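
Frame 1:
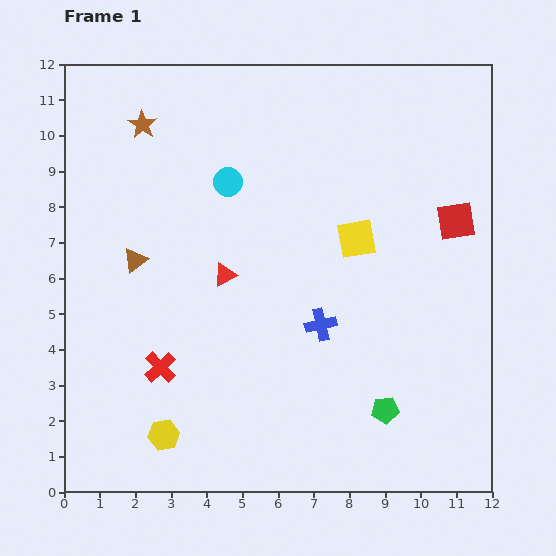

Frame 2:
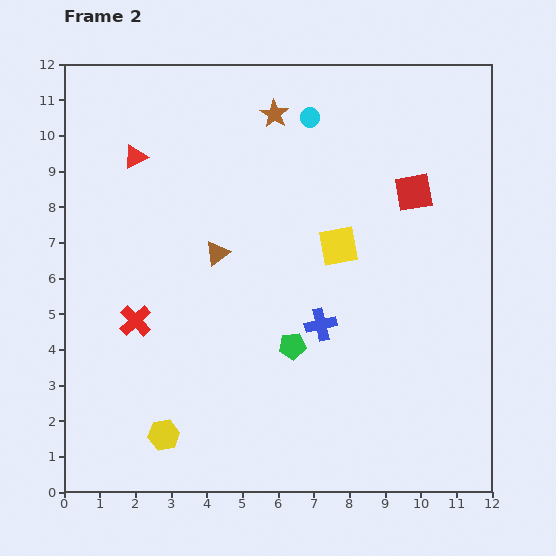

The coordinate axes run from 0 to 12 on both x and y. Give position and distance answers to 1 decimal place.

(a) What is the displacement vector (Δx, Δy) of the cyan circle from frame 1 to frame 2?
(2.3, 1.8)

The cyan circle was at (4.6, 8.7) in frame 1 and (6.9, 10.5) in frame 2.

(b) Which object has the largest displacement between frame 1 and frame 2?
the red triangle

(moved 4.1; next 3.7)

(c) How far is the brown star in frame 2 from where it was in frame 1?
3.7

The brown star moved from (2.2, 10.3) to (5.9, 10.6), a distance of √(3.7² + 0.3²) ≈ 3.7.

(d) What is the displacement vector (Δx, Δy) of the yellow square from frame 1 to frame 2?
(-0.5, -0.2)

The yellow square was at (8.2, 7.1) in frame 1 and (7.7, 6.9) in frame 2.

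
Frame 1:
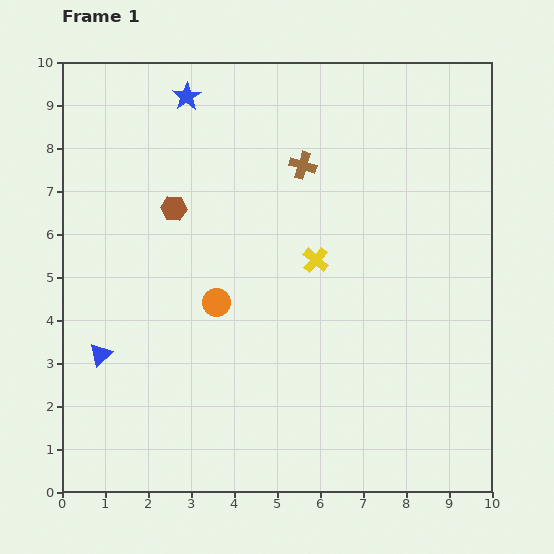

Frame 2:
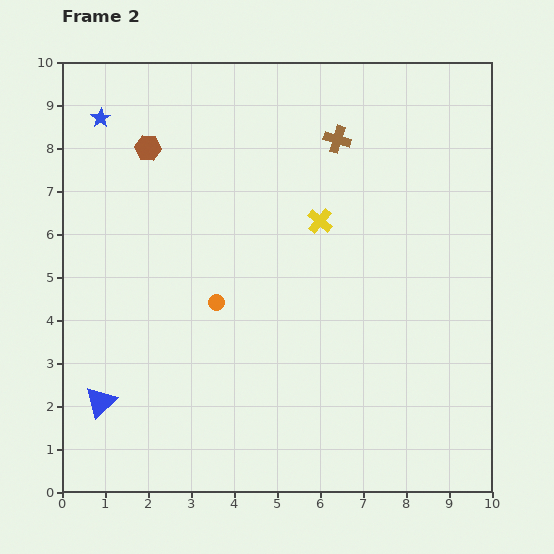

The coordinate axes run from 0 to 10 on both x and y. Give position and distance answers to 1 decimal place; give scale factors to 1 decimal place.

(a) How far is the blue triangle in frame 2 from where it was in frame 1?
1.1

The blue triangle moved from (0.9, 3.2) to (0.9, 2.1), a distance of √(0.0² + 1.1²) ≈ 1.1.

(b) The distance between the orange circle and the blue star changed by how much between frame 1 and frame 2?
+0.2

Distance in frame 1: 4.9. Distance in frame 2: 5.1.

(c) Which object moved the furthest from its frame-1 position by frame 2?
the blue star

(moved 2.1; next 1.5)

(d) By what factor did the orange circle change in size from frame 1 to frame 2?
0.6×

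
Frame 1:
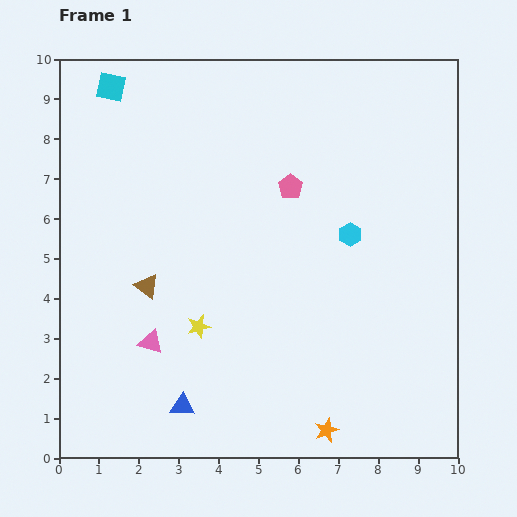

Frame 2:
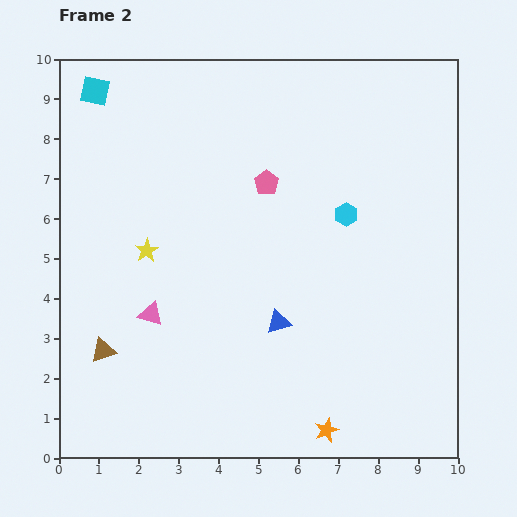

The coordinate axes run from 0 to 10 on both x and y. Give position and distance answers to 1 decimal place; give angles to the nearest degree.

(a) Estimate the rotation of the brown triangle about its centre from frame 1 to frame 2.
53° counter-clockwise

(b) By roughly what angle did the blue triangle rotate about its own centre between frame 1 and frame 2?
18° counter-clockwise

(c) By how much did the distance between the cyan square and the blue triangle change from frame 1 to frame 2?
-0.8

Distance in frame 1: 8.2. Distance in frame 2: 7.4.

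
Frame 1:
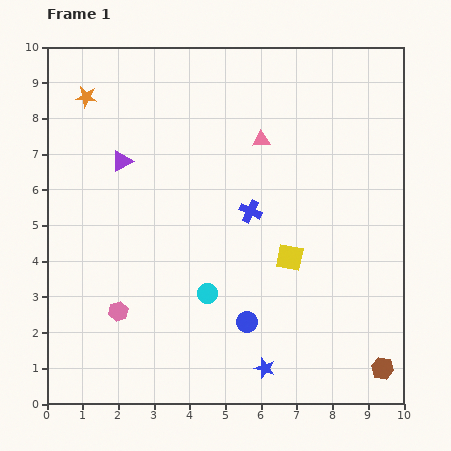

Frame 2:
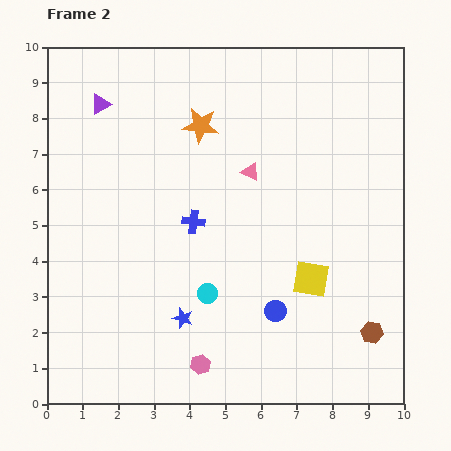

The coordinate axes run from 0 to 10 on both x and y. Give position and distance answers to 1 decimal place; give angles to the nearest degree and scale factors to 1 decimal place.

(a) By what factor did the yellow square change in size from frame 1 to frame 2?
1.3×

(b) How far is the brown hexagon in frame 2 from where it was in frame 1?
1.0

The brown hexagon moved from (9.4, 1.0) to (9.1, 2.0), a distance of √(0.3² + 1.0²) ≈ 1.0.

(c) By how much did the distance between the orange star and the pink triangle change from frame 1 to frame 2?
-3.1

Distance in frame 1: 5.0. Distance in frame 2: 1.9.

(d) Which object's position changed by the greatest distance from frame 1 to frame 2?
the orange star

(moved 3.3; next 2.7)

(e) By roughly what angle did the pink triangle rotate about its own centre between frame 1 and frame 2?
30° clockwise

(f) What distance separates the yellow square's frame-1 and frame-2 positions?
0.8

The yellow square moved from (6.8, 4.1) to (7.4, 3.5), a distance of √(0.6² + 0.6²) ≈ 0.8.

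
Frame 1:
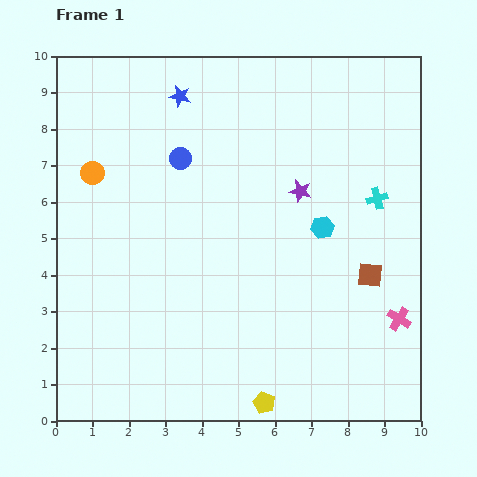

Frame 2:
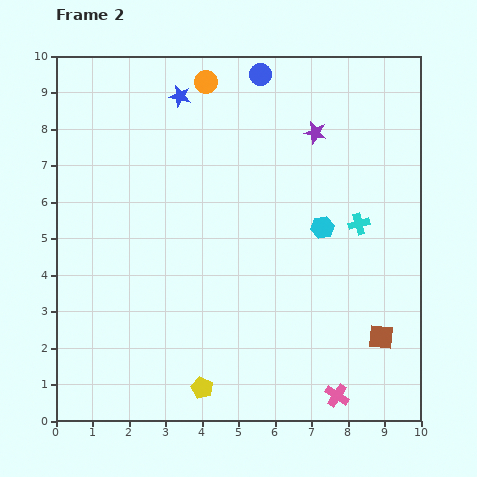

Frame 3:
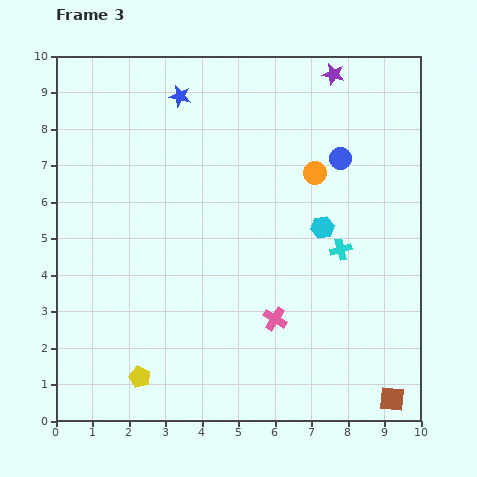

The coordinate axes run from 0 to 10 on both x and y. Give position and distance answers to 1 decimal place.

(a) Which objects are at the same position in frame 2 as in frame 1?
the cyan hexagon, the blue star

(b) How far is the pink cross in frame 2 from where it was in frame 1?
2.7

The pink cross moved from (9.4, 2.8) to (7.7, 0.7), a distance of √(1.7² + 2.1²) ≈ 2.7.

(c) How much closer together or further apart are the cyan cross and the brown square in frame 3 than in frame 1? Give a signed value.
+2.2

Distance in frame 1: 2.1. Distance in frame 3: 4.3.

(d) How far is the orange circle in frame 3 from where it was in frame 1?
6.1

The orange circle moved from (1.0, 6.8) to (7.1, 6.8), a distance of √(6.1² + 0.0²) ≈ 6.1.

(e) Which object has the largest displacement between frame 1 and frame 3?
the orange circle

(moved 6.1; next 4.4)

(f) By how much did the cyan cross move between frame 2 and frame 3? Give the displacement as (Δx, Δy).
(-0.5, -0.7)

The cyan cross was at (8.3, 5.4) in frame 2 and (7.8, 4.7) in frame 3.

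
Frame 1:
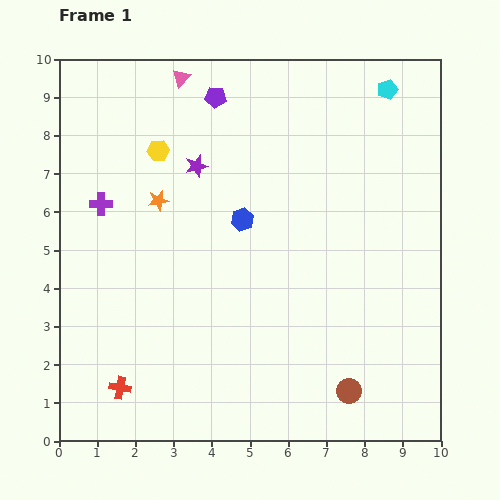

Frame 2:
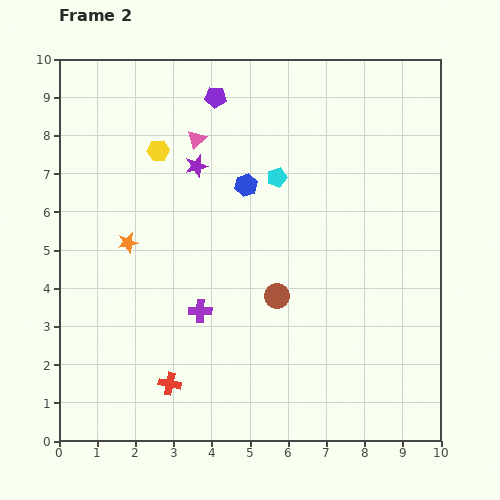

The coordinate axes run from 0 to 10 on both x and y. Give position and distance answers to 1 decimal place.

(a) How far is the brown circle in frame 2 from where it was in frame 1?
3.1

The brown circle moved from (7.6, 1.3) to (5.7, 3.8), a distance of √(1.9² + 2.5²) ≈ 3.1.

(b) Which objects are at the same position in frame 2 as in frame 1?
the yellow hexagon, the purple star, the purple pentagon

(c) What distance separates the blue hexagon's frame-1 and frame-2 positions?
0.9

The blue hexagon moved from (4.8, 5.8) to (4.9, 6.7), a distance of √(0.1² + 0.9²) ≈ 0.9.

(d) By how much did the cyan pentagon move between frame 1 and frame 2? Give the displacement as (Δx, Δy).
(-2.9, -2.3)

The cyan pentagon was at (8.6, 9.2) in frame 1 and (5.7, 6.9) in frame 2.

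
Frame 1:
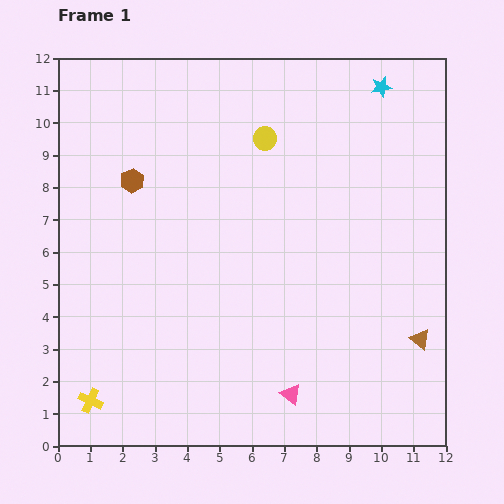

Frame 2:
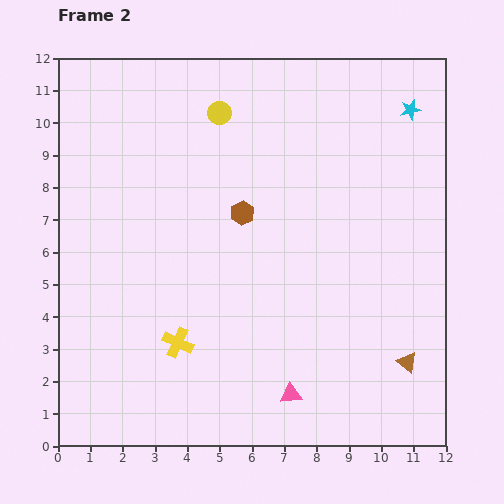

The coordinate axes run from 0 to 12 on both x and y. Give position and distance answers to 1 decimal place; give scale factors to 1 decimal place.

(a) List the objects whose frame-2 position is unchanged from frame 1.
the pink triangle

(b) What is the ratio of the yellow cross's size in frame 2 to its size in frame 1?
1.3×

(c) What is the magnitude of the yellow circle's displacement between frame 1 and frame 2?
1.6

The yellow circle moved from (6.4, 9.5) to (5.0, 10.3), a distance of √(1.4² + 0.8²) ≈ 1.6.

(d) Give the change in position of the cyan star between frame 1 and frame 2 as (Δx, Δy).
(0.9, -0.7)

The cyan star was at (10.0, 11.1) in frame 1 and (10.9, 10.4) in frame 2.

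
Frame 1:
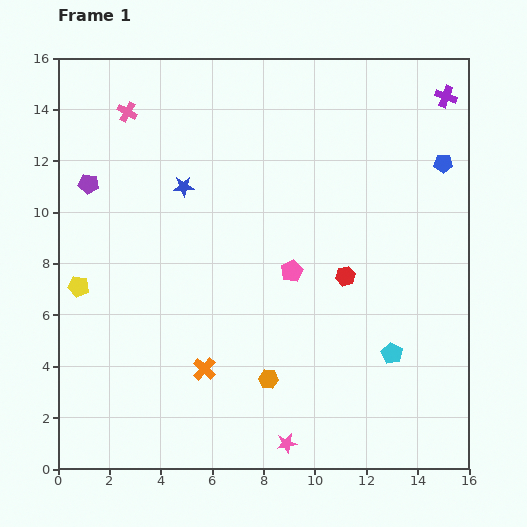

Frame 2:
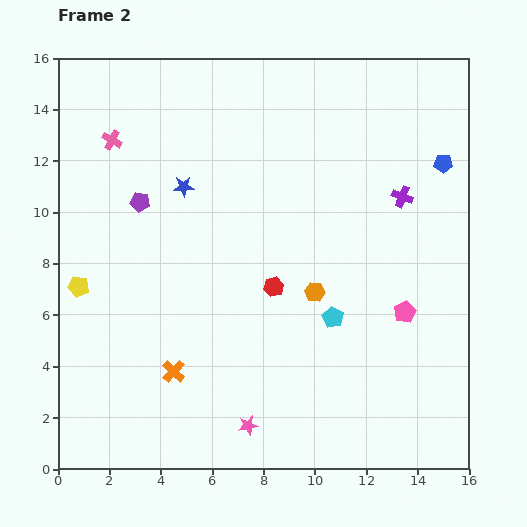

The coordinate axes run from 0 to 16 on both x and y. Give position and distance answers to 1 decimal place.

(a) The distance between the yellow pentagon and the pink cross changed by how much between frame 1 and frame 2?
-1.3

Distance in frame 1: 7.1. Distance in frame 2: 5.8.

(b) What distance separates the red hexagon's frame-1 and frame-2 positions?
2.8

The red hexagon moved from (11.2, 7.5) to (8.4, 7.1), a distance of √(2.8² + 0.4²) ≈ 2.8.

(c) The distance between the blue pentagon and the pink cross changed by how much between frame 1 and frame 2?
+0.4

Distance in frame 1: 12.5. Distance in frame 2: 12.9.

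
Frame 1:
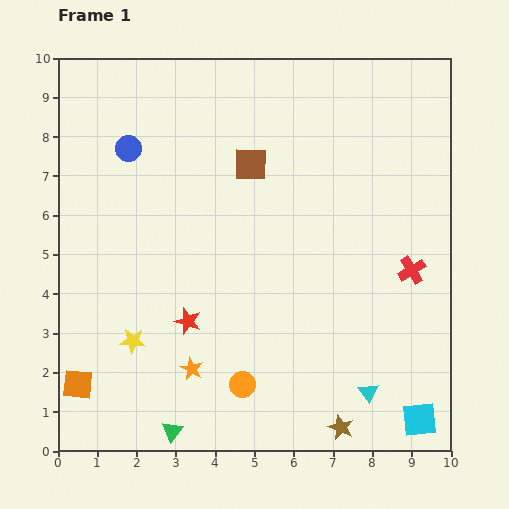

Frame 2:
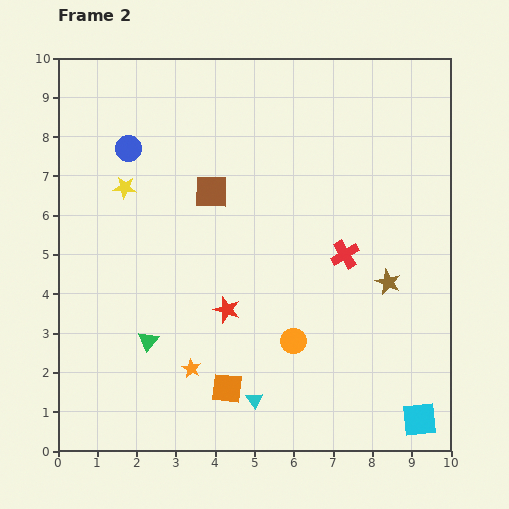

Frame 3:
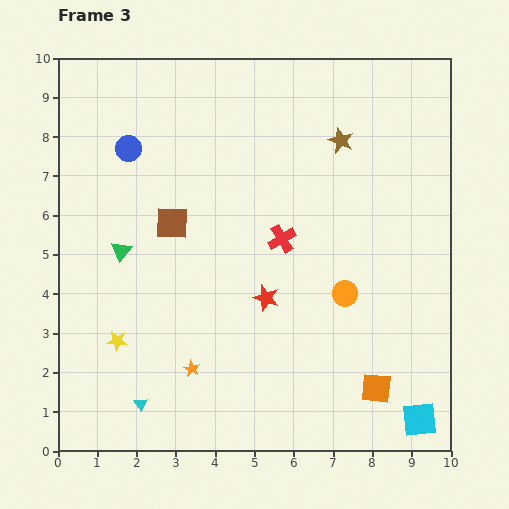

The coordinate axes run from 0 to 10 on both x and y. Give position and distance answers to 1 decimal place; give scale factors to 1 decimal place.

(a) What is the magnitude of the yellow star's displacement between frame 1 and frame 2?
3.9

The yellow star moved from (1.9, 2.8) to (1.7, 6.7), a distance of √(0.2² + 3.9²) ≈ 3.9.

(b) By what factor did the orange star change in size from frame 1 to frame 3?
0.7×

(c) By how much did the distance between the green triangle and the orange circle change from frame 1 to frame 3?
+3.6

Distance in frame 1: 2.2. Distance in frame 3: 5.8.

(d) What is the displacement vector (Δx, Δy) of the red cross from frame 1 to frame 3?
(-3.3, 0.8)

The red cross was at (9.0, 4.6) in frame 1 and (5.7, 5.4) in frame 3.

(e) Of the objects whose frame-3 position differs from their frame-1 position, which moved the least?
the yellow star

(moved 0.4)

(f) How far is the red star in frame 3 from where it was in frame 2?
1.0

The red star moved from (4.3, 3.6) to (5.3, 3.9), a distance of √(1.0² + 0.3²) ≈ 1.0.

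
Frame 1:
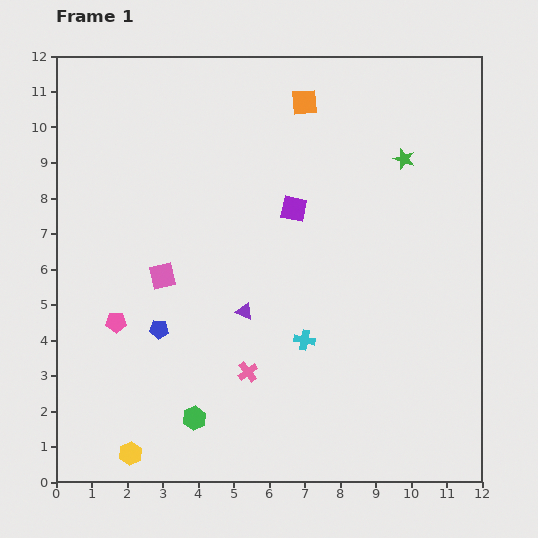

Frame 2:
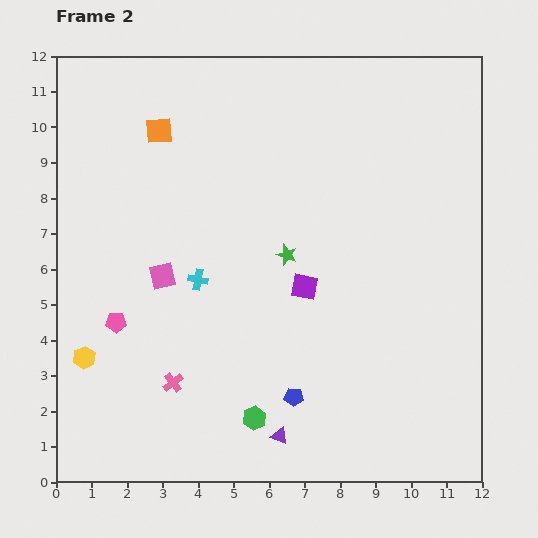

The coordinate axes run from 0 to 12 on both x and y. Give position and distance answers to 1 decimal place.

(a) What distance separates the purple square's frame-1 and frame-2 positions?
2.2

The purple square moved from (6.7, 7.7) to (7.0, 5.5), a distance of √(0.3² + 2.2²) ≈ 2.2.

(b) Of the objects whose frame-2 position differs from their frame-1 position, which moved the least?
the green hexagon

(moved 1.7)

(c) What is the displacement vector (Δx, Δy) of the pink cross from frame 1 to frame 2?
(-2.1, -0.3)

The pink cross was at (5.4, 3.1) in frame 1 and (3.3, 2.8) in frame 2.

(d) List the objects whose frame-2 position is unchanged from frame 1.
the pink square, the pink pentagon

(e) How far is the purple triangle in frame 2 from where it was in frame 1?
3.6

The purple triangle moved from (5.3, 4.8) to (6.3, 1.3), a distance of √(1.0² + 3.5²) ≈ 3.6.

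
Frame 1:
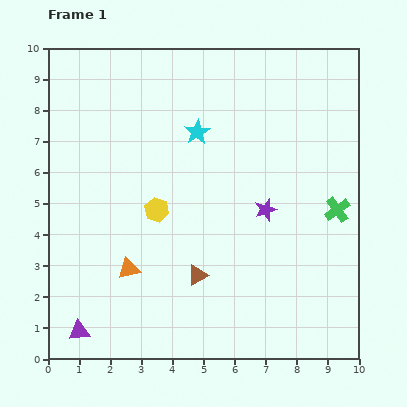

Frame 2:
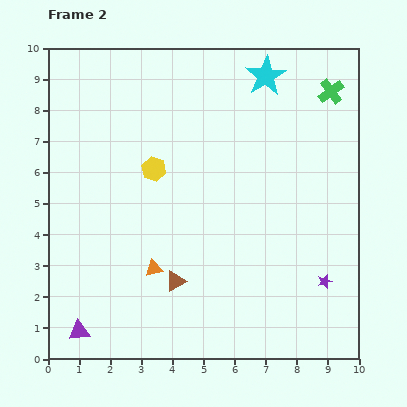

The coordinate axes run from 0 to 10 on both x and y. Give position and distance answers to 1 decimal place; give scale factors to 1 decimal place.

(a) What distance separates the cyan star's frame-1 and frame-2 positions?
2.8

The cyan star moved from (4.8, 7.3) to (7.0, 9.1), a distance of √(2.2² + 1.8²) ≈ 2.8.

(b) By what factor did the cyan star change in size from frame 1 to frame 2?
1.6×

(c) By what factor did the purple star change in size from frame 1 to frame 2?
0.6×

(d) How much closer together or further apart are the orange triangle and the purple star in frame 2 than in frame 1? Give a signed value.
+0.7

Distance in frame 1: 4.8. Distance in frame 2: 5.5.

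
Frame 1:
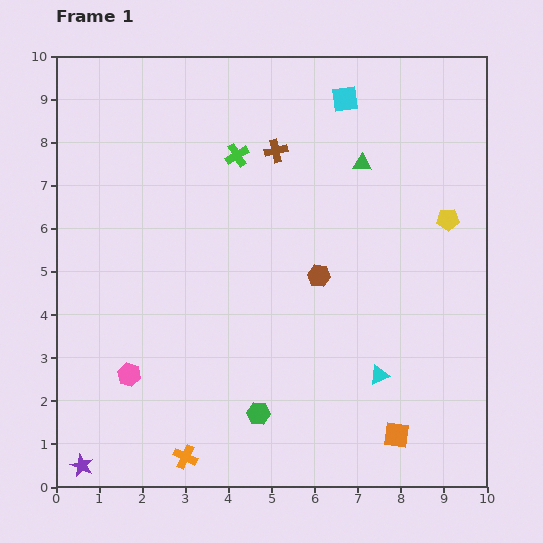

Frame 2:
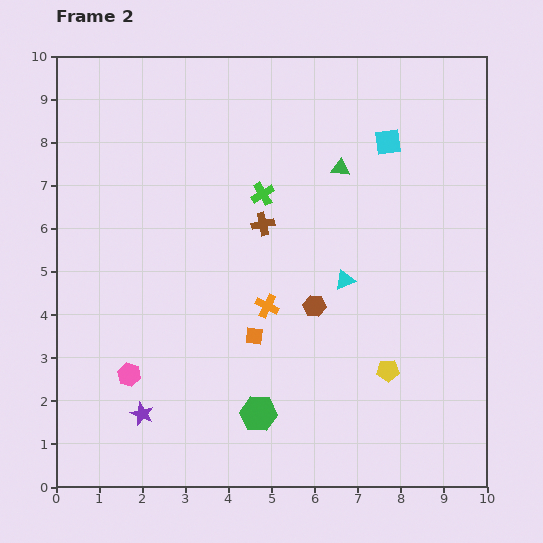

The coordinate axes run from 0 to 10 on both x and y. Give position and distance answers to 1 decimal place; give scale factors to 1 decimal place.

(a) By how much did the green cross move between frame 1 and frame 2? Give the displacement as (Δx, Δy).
(0.6, -0.9)

The green cross was at (4.2, 7.7) in frame 1 and (4.8, 6.8) in frame 2.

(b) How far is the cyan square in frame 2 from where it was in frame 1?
1.4

The cyan square moved from (6.7, 9.0) to (7.7, 8.0), a distance of √(1.0² + 1.0²) ≈ 1.4.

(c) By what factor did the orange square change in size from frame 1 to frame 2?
0.7×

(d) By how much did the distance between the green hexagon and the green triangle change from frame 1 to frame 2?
-0.3

Distance in frame 1: 6.3. Distance in frame 2: 6.0.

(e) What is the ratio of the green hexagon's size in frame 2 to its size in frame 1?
1.5×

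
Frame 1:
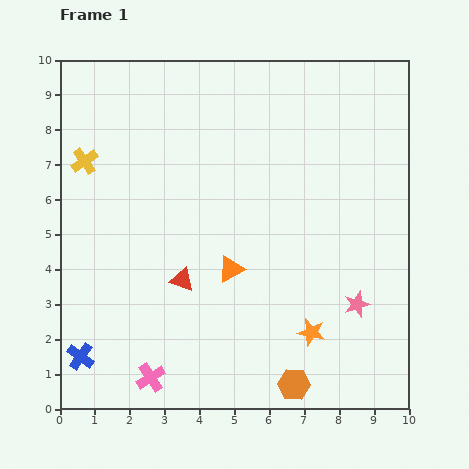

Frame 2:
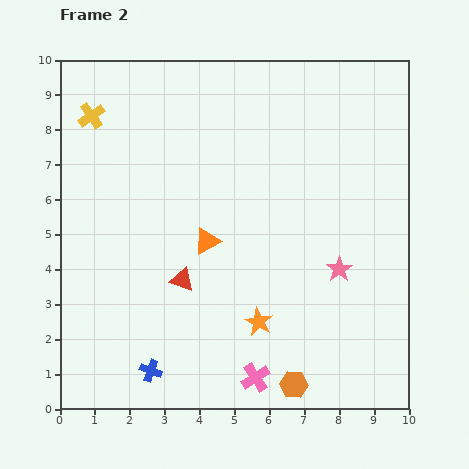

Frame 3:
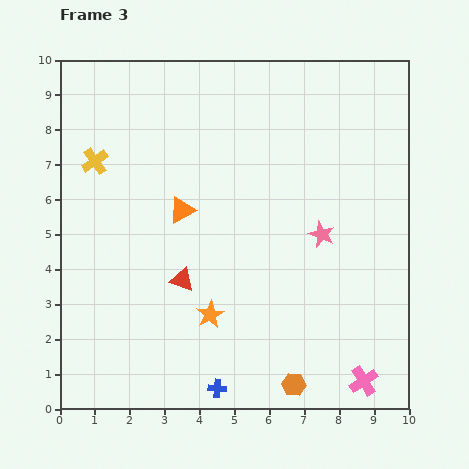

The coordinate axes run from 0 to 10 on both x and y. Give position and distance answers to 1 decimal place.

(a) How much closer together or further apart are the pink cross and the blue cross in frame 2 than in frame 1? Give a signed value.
+0.9

Distance in frame 1: 2.1. Distance in frame 2: 3.0.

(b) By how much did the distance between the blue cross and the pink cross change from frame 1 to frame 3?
+2.1

Distance in frame 1: 2.1. Distance in frame 3: 4.2.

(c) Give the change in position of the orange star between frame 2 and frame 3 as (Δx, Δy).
(-1.4, 0.2)

The orange star was at (5.7, 2.5) in frame 2 and (4.3, 2.7) in frame 3.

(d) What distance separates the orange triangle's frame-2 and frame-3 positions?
1.1

The orange triangle moved from (4.2, 4.8) to (3.5, 5.7), a distance of √(0.7² + 0.9²) ≈ 1.1.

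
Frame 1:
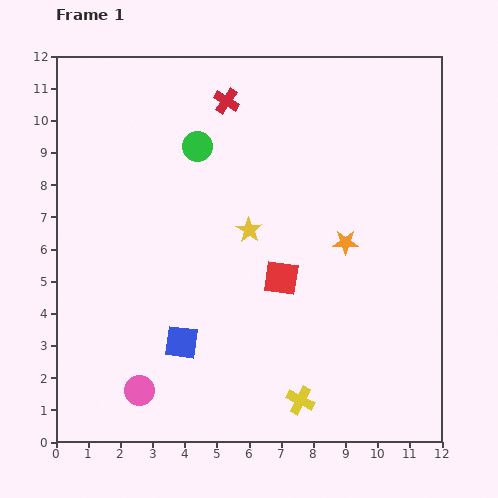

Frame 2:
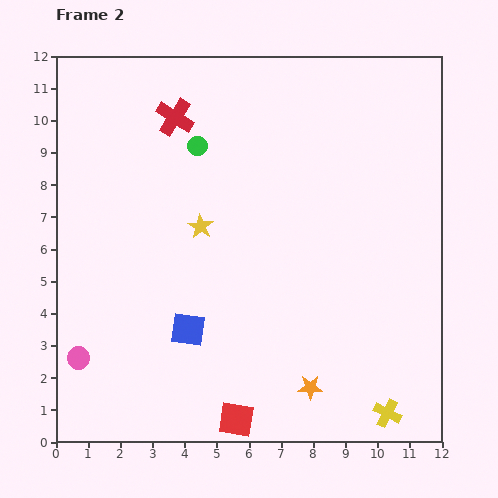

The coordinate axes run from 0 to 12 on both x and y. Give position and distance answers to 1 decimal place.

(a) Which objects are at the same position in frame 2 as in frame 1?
the green circle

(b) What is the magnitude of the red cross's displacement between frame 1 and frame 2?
1.7

The red cross moved from (5.3, 10.6) to (3.7, 10.1), a distance of √(1.6² + 0.5²) ≈ 1.7.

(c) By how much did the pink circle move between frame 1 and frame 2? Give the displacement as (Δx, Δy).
(-1.9, 1.0)

The pink circle was at (2.6, 1.6) in frame 1 and (0.7, 2.6) in frame 2.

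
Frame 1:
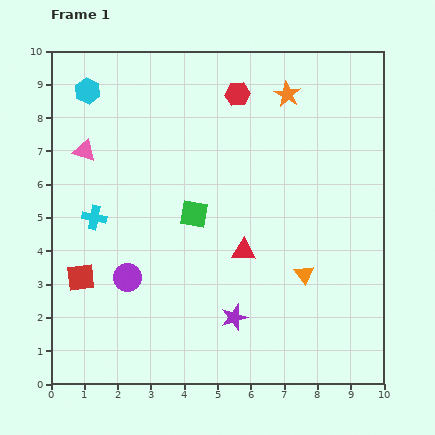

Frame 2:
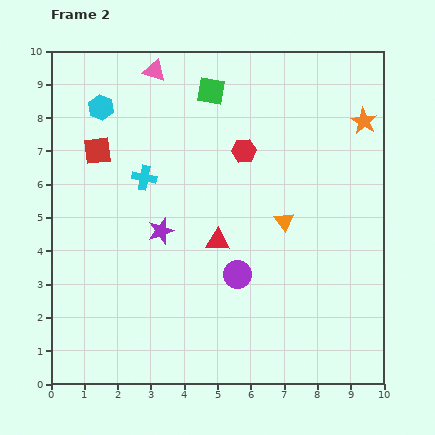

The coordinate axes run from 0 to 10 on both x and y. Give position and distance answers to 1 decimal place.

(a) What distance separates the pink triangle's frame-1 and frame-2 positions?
3.2

The pink triangle moved from (1.0, 7.0) to (3.1, 9.4), a distance of √(2.1² + 2.4²) ≈ 3.2.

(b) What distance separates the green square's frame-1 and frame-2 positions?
3.7

The green square moved from (4.3, 5.1) to (4.8, 8.8), a distance of √(0.5² + 3.7²) ≈ 3.7.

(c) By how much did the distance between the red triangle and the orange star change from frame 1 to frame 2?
+0.8

Distance in frame 1: 4.9. Distance in frame 2: 5.7.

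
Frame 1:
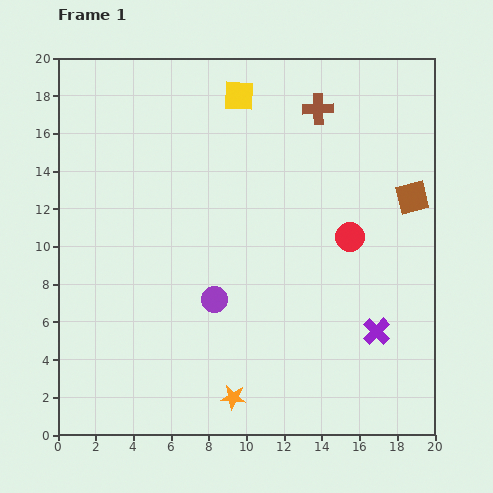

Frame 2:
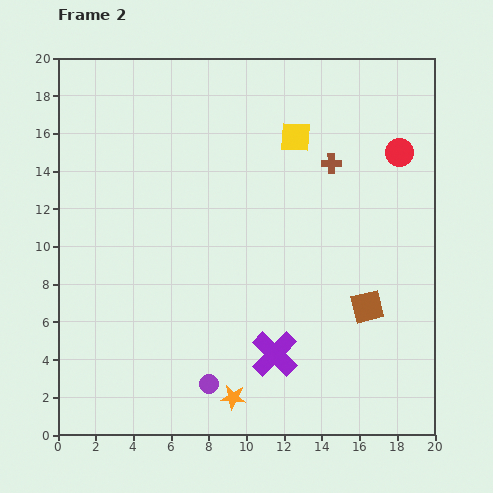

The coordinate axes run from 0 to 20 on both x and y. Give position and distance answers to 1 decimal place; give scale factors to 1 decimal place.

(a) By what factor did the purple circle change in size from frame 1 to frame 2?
0.7×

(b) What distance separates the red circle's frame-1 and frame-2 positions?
5.2

The red circle moved from (15.5, 10.5) to (18.1, 15.0), a distance of √(2.6² + 4.5²) ≈ 5.2.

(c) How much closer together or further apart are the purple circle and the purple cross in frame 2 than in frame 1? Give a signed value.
-5.0

Distance in frame 1: 8.8. Distance in frame 2: 3.8.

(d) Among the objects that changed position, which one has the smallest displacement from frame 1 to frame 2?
the brown cross

(moved 3.0)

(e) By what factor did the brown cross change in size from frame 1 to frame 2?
0.7×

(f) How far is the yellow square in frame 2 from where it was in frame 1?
3.7

The yellow square moved from (9.6, 18.0) to (12.6, 15.8), a distance of √(3.0² + 2.2²) ≈ 3.7.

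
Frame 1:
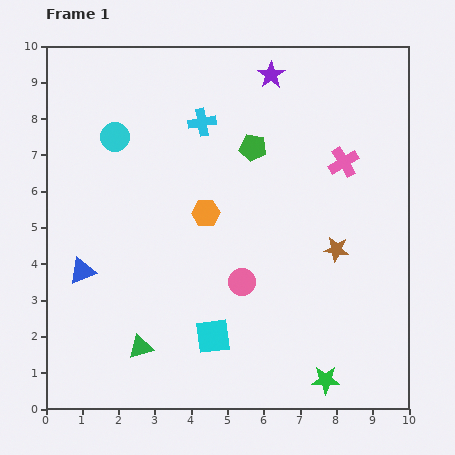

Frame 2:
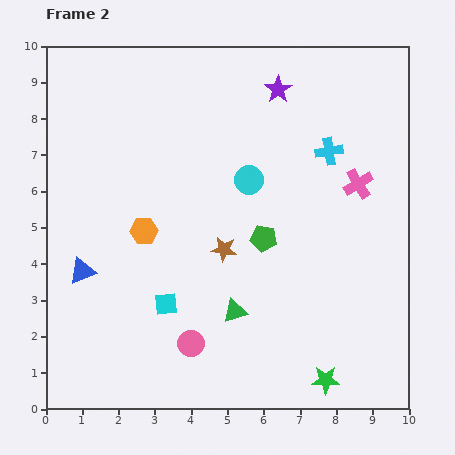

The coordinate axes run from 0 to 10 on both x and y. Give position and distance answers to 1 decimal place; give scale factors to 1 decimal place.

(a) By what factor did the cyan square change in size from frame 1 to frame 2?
0.6×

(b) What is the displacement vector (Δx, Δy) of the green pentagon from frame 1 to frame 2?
(0.3, -2.5)

The green pentagon was at (5.7, 7.2) in frame 1 and (6.0, 4.7) in frame 2.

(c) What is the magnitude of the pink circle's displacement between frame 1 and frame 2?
2.2

The pink circle moved from (5.4, 3.5) to (4.0, 1.8), a distance of √(1.4² + 1.7²) ≈ 2.2.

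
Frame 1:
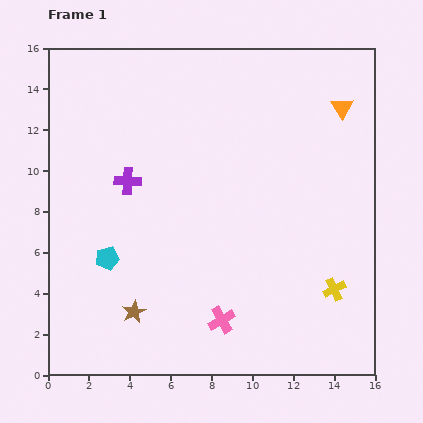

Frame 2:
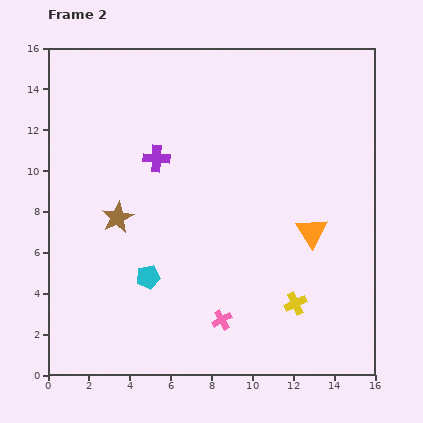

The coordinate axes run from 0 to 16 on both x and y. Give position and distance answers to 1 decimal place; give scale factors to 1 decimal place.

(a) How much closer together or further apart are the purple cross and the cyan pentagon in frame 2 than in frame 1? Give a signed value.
+1.9

Distance in frame 1: 3.9. Distance in frame 2: 5.8.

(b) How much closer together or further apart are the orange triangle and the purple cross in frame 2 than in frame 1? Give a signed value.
-2.7

Distance in frame 1: 11.1. Distance in frame 2: 8.4.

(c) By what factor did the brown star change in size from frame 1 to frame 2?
1.3×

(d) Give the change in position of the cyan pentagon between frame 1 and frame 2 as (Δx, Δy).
(2.0, -0.9)

The cyan pentagon was at (2.9, 5.7) in frame 1 and (4.9, 4.8) in frame 2.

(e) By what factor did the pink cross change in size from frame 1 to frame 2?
0.7×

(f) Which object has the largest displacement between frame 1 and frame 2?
the orange triangle

(moved 6.3; next 4.7)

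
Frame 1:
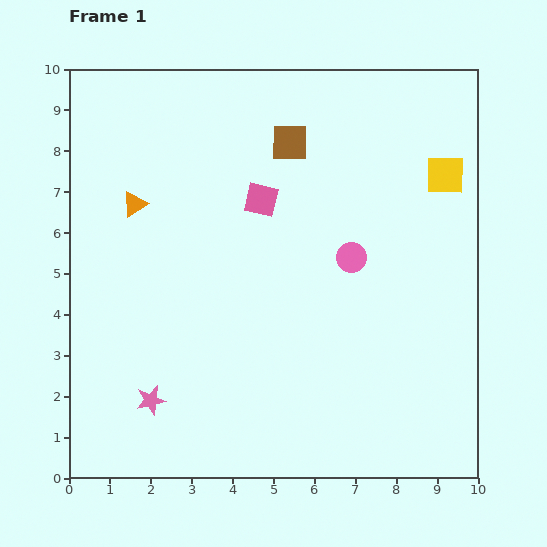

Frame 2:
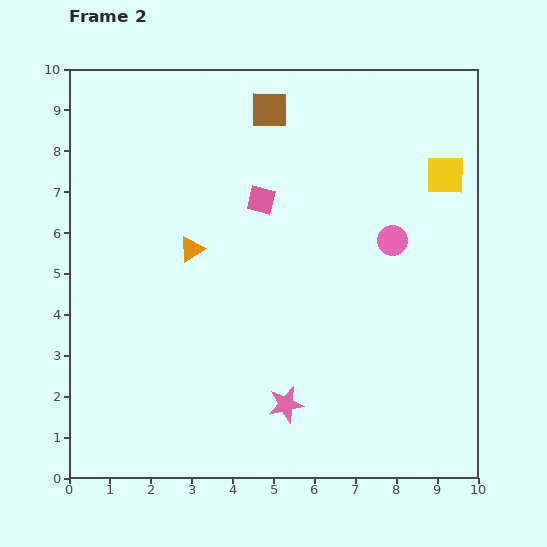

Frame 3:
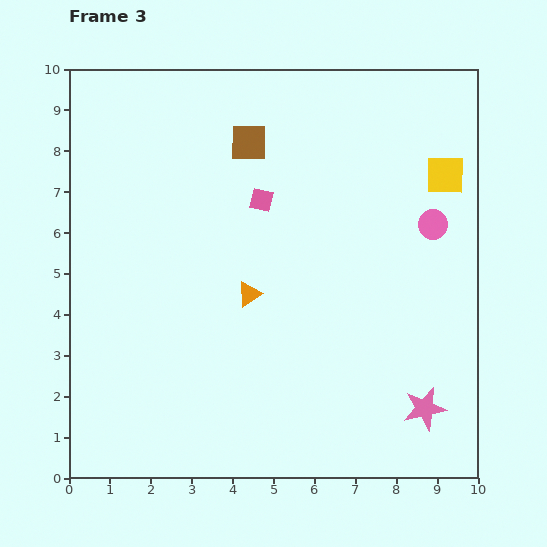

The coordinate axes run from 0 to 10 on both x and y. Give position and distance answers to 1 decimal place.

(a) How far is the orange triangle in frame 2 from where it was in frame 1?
1.8

The orange triangle moved from (1.6, 6.7) to (3.0, 5.6), a distance of √(1.4² + 1.1²) ≈ 1.8.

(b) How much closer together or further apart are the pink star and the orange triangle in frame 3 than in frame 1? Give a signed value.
+0.3

Distance in frame 1: 4.8. Distance in frame 3: 5.1.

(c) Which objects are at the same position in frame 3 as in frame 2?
the yellow square, the pink square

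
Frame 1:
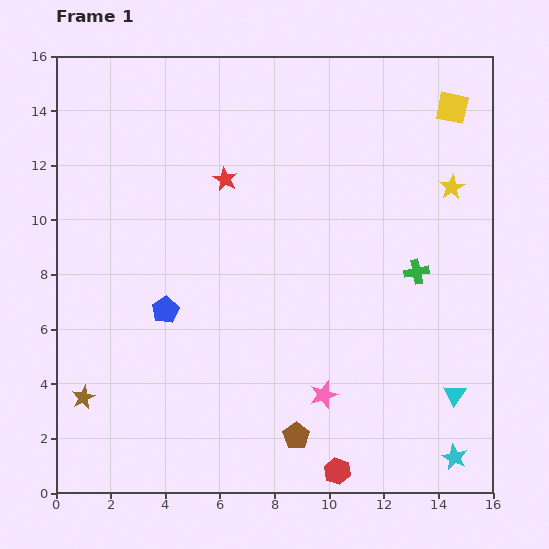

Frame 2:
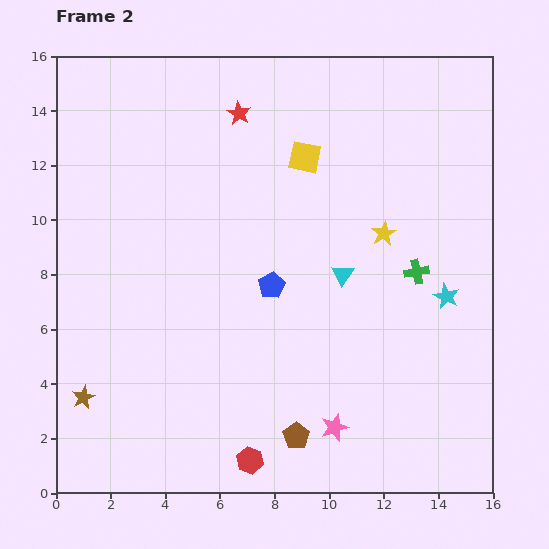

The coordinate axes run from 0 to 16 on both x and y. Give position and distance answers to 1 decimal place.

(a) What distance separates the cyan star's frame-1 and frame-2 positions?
5.9

The cyan star moved from (14.6, 1.3) to (14.3, 7.2), a distance of √(0.3² + 5.9²) ≈ 5.9.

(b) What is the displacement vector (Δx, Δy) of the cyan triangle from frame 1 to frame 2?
(-4.1, 4.4)

The cyan triangle was at (14.6, 3.6) in frame 1 and (10.5, 8.0) in frame 2.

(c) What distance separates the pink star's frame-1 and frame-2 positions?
1.3

The pink star moved from (9.8, 3.6) to (10.2, 2.4), a distance of √(0.4² + 1.2²) ≈ 1.3.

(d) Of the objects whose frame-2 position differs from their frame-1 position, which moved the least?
the pink star

(moved 1.3)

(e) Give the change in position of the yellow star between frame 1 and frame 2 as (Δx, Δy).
(-2.5, -1.7)

The yellow star was at (14.5, 11.2) in frame 1 and (12.0, 9.5) in frame 2.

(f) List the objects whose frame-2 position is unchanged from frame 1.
the brown pentagon, the brown star, the green cross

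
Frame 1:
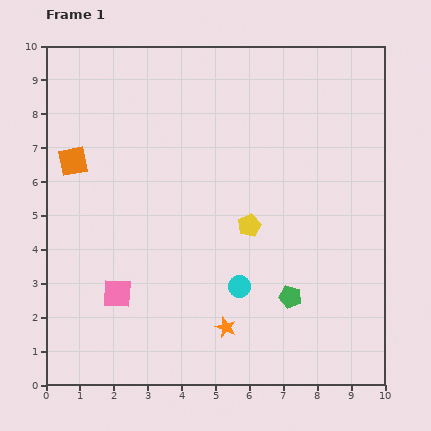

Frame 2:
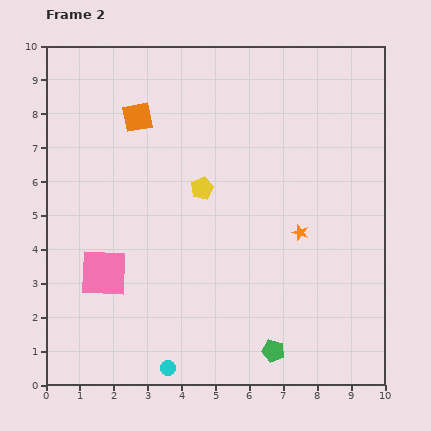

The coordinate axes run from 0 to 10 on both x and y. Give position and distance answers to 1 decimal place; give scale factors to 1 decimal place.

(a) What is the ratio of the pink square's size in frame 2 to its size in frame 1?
1.6×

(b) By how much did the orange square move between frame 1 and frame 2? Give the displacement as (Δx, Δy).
(1.9, 1.3)

The orange square was at (0.8, 6.6) in frame 1 and (2.7, 7.9) in frame 2.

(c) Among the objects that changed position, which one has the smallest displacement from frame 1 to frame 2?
the pink square

(moved 0.7)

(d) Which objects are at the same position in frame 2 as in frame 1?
none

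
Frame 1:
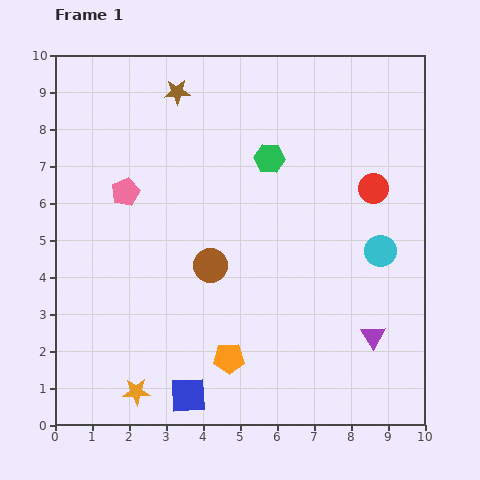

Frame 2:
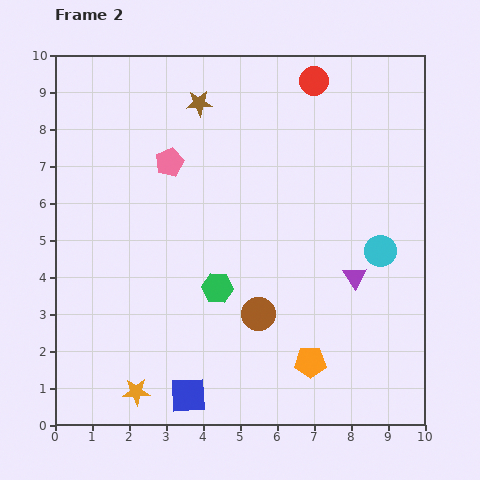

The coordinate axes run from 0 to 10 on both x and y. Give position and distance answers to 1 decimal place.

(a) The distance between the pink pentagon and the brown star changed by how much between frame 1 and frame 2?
-1.2

Distance in frame 1: 3.0. Distance in frame 2: 1.8.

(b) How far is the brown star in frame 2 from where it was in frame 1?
0.7

The brown star moved from (3.3, 9.0) to (3.9, 8.7), a distance of √(0.6² + 0.3²) ≈ 0.7.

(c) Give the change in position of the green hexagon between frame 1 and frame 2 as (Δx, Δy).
(-1.4, -3.5)

The green hexagon was at (5.8, 7.2) in frame 1 and (4.4, 3.7) in frame 2.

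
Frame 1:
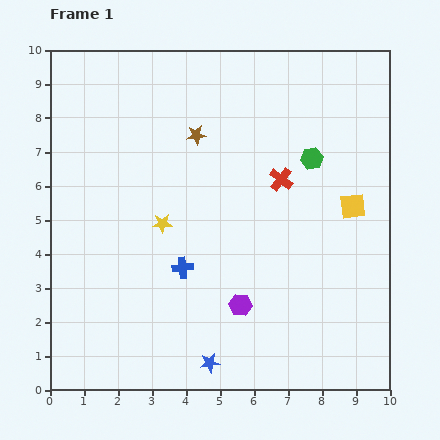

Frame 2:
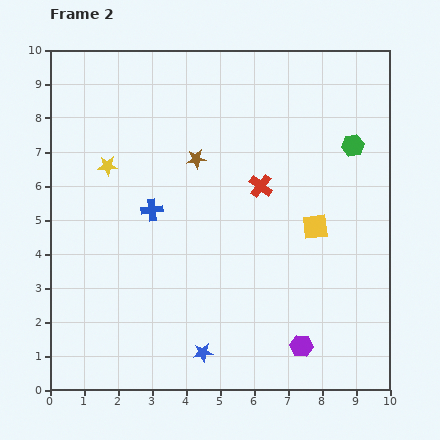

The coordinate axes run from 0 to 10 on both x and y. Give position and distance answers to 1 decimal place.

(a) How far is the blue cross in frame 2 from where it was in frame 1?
1.9

The blue cross moved from (3.9, 3.6) to (3.0, 5.3), a distance of √(0.9² + 1.7²) ≈ 1.9.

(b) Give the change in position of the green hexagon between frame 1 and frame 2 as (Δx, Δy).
(1.2, 0.4)

The green hexagon was at (7.7, 6.8) in frame 1 and (8.9, 7.2) in frame 2.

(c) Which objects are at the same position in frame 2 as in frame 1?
none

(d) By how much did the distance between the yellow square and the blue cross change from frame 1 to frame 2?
-0.5

Distance in frame 1: 5.3. Distance in frame 2: 4.8.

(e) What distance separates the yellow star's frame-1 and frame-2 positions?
2.3

The yellow star moved from (3.3, 4.9) to (1.7, 6.6), a distance of √(1.6² + 1.7²) ≈ 2.3.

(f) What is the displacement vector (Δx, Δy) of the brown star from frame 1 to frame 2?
(0.0, -0.7)

The brown star was at (4.3, 7.5) in frame 1 and (4.3, 6.8) in frame 2.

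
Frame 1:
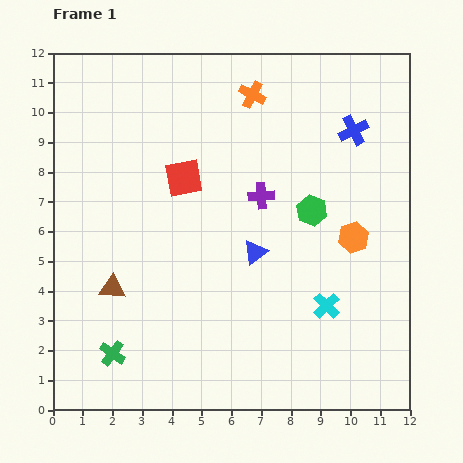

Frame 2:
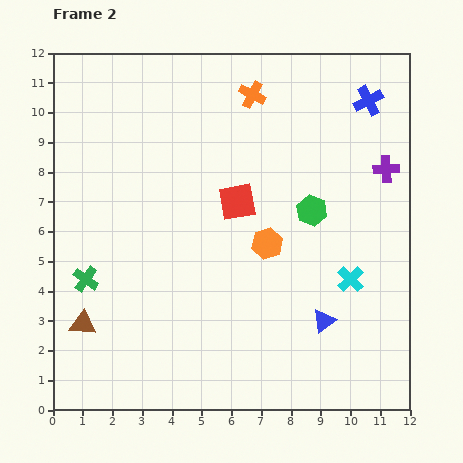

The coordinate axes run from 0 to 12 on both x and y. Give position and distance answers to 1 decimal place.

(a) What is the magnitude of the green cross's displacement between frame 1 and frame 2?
2.7

The green cross moved from (2.0, 1.9) to (1.1, 4.4), a distance of √(0.9² + 2.5²) ≈ 2.7.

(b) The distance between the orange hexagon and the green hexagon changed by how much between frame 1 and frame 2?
+0.2

Distance in frame 1: 1.7. Distance in frame 2: 1.9.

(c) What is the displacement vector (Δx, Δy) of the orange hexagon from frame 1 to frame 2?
(-2.9, -0.2)

The orange hexagon was at (10.1, 5.8) in frame 1 and (7.2, 5.6) in frame 2.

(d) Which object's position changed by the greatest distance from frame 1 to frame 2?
the purple cross

(moved 4.3; next 3.3)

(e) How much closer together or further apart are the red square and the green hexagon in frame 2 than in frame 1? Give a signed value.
-1.9

Distance in frame 1: 4.4. Distance in frame 2: 2.5.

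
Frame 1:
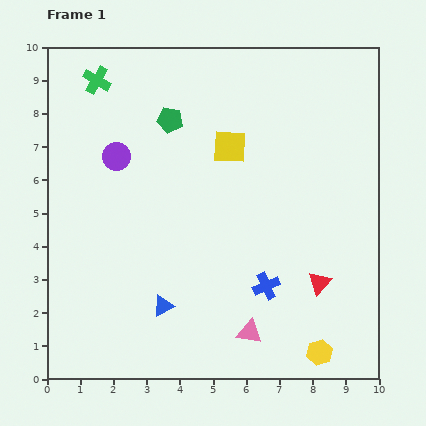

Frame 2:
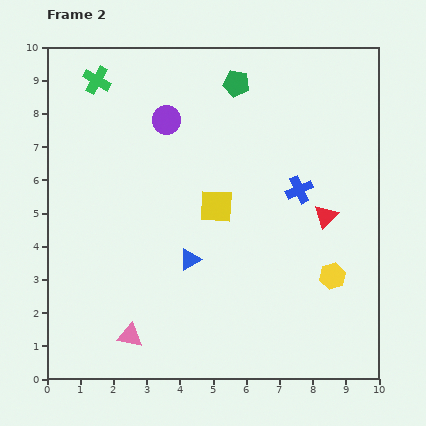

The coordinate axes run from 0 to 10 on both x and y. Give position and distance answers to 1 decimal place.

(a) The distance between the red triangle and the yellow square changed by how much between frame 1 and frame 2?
-1.6

Distance in frame 1: 4.9. Distance in frame 2: 3.3.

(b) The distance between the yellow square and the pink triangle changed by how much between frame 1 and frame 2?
-0.9

Distance in frame 1: 5.6. Distance in frame 2: 4.7.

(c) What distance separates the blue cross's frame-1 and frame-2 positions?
3.1

The blue cross moved from (6.6, 2.8) to (7.6, 5.7), a distance of √(1.0² + 2.9²) ≈ 3.1.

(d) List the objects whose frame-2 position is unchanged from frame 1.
the green cross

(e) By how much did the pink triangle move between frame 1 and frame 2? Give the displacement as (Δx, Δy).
(-3.6, -0.1)

The pink triangle was at (6.1, 1.4) in frame 1 and (2.5, 1.3) in frame 2.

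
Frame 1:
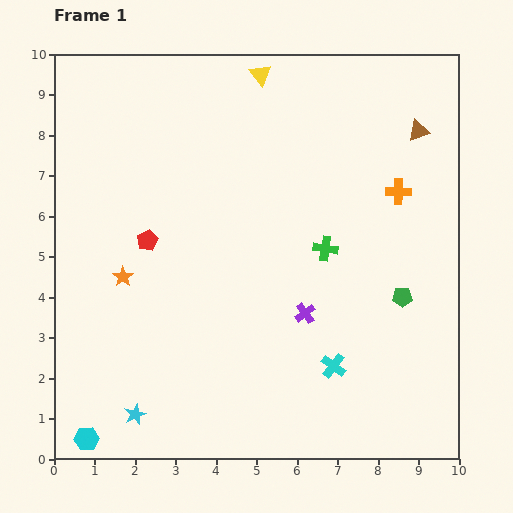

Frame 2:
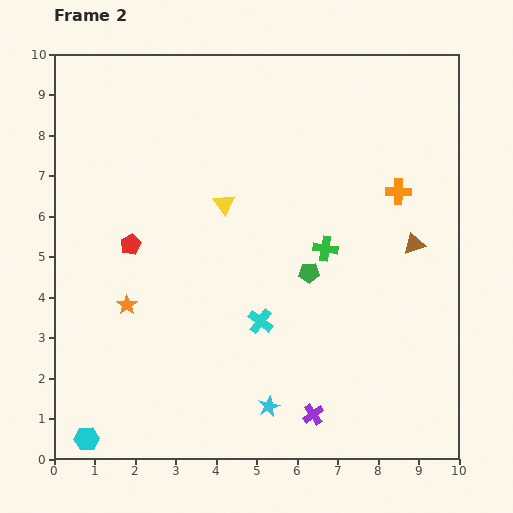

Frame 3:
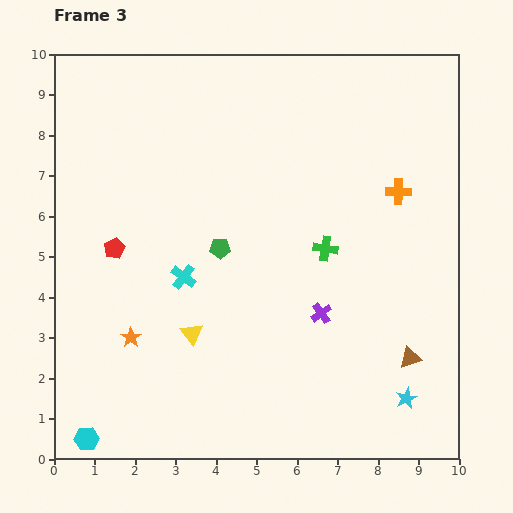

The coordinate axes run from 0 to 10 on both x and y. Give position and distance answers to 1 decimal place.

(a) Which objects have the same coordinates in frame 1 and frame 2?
the orange cross, the cyan hexagon, the green cross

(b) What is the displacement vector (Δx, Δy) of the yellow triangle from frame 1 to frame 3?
(-1.7, -6.4)

The yellow triangle was at (5.1, 9.5) in frame 1 and (3.4, 3.1) in frame 3.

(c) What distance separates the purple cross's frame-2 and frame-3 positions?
2.5

The purple cross moved from (6.4, 1.1) to (6.6, 3.6), a distance of √(0.2² + 2.5²) ≈ 2.5.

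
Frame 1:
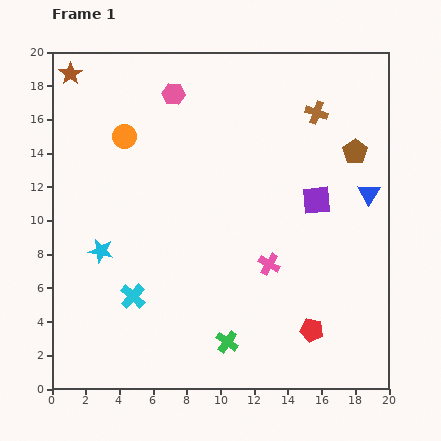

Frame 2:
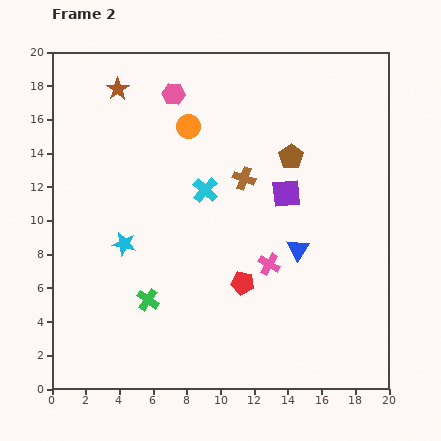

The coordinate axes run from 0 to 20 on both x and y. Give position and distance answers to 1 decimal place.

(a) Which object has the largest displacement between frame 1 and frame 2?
the cyan cross

(moved 7.6; next 5.8)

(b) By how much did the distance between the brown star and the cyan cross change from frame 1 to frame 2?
-5.8

Distance in frame 1: 13.7. Distance in frame 2: 7.9.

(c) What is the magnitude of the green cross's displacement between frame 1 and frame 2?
5.3

The green cross moved from (10.4, 2.8) to (5.7, 5.3), a distance of √(4.7² + 2.5²) ≈ 5.3.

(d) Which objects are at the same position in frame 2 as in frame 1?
the pink cross, the pink hexagon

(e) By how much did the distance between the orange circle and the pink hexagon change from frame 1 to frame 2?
-1.7

Distance in frame 1: 3.8. Distance in frame 2: 2.1.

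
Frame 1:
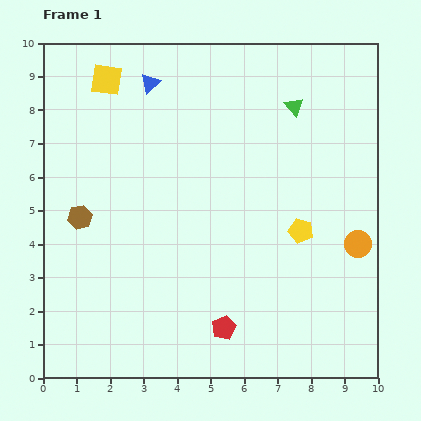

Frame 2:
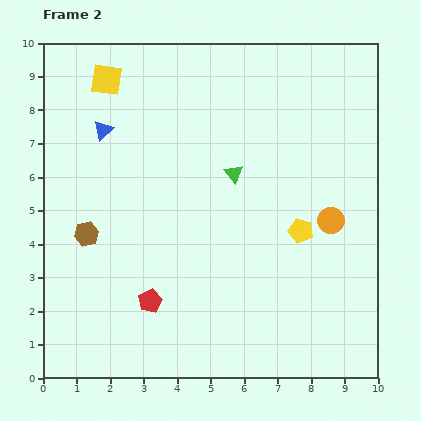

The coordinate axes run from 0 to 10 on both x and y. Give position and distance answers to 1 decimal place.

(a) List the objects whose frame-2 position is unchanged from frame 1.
the yellow square, the yellow pentagon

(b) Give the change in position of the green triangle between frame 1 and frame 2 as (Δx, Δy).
(-1.8, -2.0)

The green triangle was at (7.5, 8.1) in frame 1 and (5.7, 6.1) in frame 2.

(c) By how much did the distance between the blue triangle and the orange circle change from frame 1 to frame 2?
-0.5

Distance in frame 1: 7.8. Distance in frame 2: 7.3.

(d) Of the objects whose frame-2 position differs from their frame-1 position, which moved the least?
the brown hexagon

(moved 0.5)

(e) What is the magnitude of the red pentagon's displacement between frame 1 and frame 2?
2.3

The red pentagon moved from (5.4, 1.5) to (3.2, 2.3), a distance of √(2.2² + 0.8²) ≈ 2.3.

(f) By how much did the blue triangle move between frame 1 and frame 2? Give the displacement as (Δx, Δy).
(-1.4, -1.4)

The blue triangle was at (3.2, 8.8) in frame 1 and (1.8, 7.4) in frame 2.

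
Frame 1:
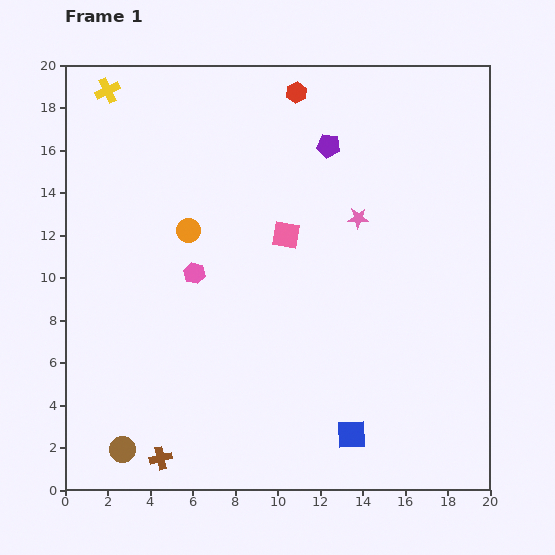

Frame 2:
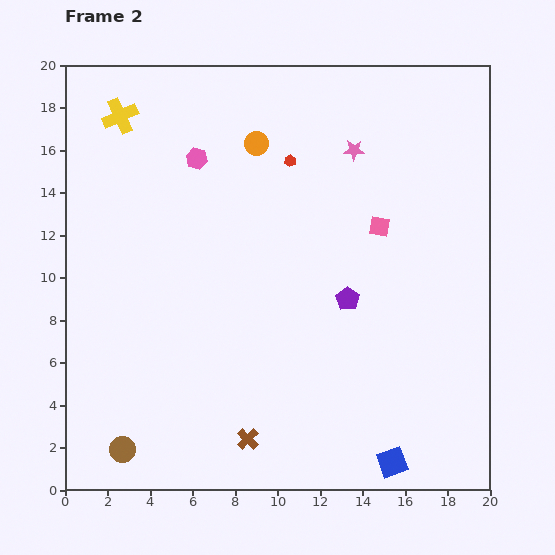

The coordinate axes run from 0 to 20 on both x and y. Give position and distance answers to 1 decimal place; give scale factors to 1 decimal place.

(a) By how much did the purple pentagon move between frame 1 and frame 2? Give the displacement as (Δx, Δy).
(0.9, -7.2)

The purple pentagon was at (12.4, 16.2) in frame 1 and (13.3, 9.0) in frame 2.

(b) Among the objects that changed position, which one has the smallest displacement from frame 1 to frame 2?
the yellow cross

(moved 1.3)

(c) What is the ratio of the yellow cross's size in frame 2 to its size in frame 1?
1.5×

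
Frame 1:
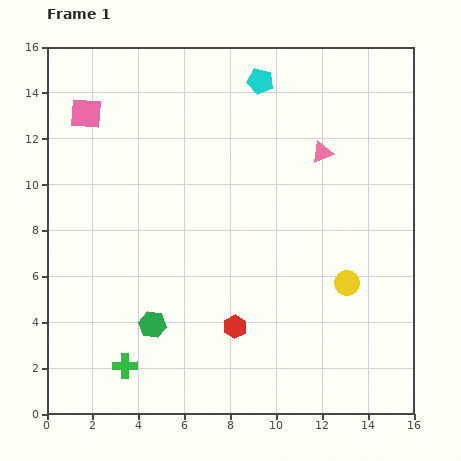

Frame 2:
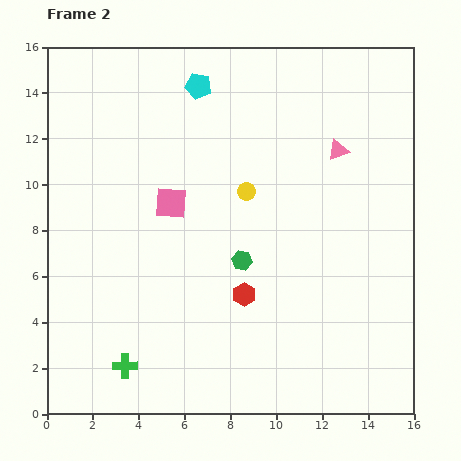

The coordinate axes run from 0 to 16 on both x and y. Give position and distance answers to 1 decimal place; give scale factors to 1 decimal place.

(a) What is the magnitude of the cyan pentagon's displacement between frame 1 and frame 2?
2.7

The cyan pentagon moved from (9.3, 14.5) to (6.6, 14.3), a distance of √(2.7² + 0.2²) ≈ 2.7.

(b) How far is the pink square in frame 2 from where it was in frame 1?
5.4

The pink square moved from (1.7, 13.1) to (5.4, 9.2), a distance of √(3.7² + 3.9²) ≈ 5.4.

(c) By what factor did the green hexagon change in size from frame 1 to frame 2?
0.8×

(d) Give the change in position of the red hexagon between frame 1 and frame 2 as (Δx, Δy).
(0.4, 1.4)

The red hexagon was at (8.2, 3.8) in frame 1 and (8.6, 5.2) in frame 2.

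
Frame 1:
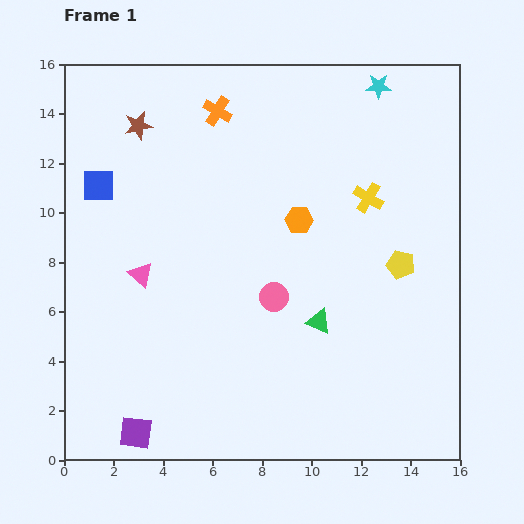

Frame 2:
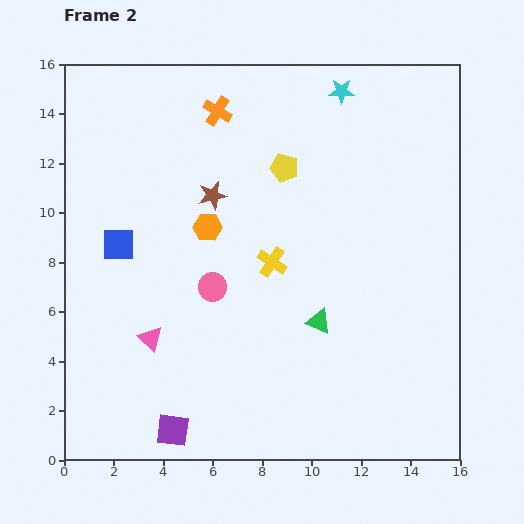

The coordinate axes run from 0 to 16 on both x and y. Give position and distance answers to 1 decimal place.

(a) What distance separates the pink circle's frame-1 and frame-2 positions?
2.5

The pink circle moved from (8.5, 6.6) to (6.0, 7.0), a distance of √(2.5² + 0.4²) ≈ 2.5.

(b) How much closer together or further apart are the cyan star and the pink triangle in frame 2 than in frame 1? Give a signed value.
+0.4

Distance in frame 1: 12.2. Distance in frame 2: 12.6.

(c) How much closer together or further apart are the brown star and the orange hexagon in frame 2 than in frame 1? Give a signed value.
-6.2

Distance in frame 1: 7.5. Distance in frame 2: 1.3.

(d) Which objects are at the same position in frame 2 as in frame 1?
the orange cross, the green triangle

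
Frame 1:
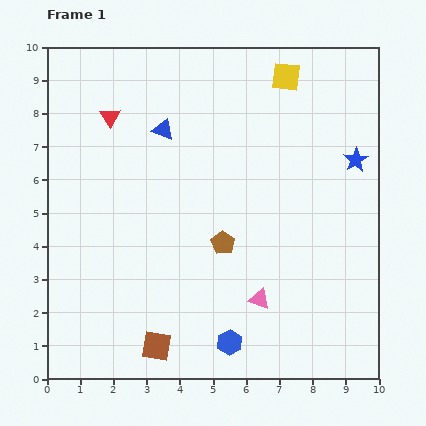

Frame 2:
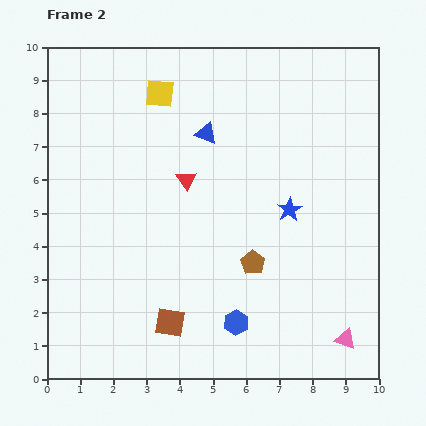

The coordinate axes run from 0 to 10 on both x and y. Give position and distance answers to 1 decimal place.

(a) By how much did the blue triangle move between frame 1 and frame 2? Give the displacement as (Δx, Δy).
(1.3, -0.1)

The blue triangle was at (3.5, 7.5) in frame 1 and (4.8, 7.4) in frame 2.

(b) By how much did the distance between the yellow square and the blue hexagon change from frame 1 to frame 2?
-0.9

Distance in frame 1: 8.2. Distance in frame 2: 7.3.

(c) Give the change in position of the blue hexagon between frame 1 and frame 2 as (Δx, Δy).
(0.2, 0.6)

The blue hexagon was at (5.5, 1.1) in frame 1 and (5.7, 1.7) in frame 2.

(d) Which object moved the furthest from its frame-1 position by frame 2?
the yellow square

(moved 3.8; next 3.0)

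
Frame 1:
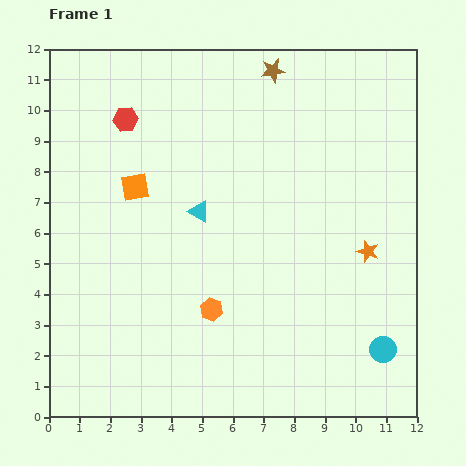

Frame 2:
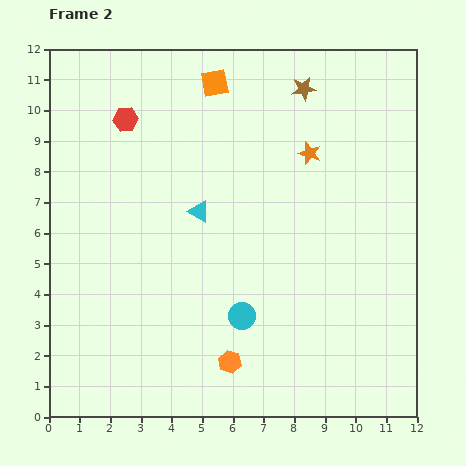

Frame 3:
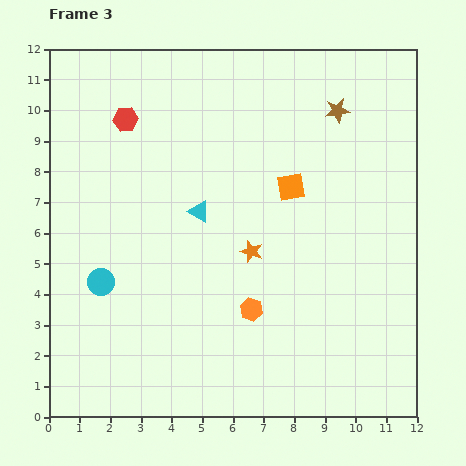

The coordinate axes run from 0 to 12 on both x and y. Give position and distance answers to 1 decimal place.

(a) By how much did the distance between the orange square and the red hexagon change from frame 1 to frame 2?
+0.9

Distance in frame 1: 2.2. Distance in frame 2: 3.1.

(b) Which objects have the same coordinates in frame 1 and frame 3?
the red hexagon, the cyan triangle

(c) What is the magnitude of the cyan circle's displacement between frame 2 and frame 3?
4.7

The cyan circle moved from (6.3, 3.3) to (1.7, 4.4), a distance of √(4.6² + 1.1²) ≈ 4.7.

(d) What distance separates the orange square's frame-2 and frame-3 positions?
4.2

The orange square moved from (5.4, 10.9) to (7.9, 7.5), a distance of √(2.5² + 3.4²) ≈ 4.2.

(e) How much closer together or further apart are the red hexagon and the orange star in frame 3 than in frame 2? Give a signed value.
-0.2

Distance in frame 2: 6.1. Distance in frame 3: 5.9.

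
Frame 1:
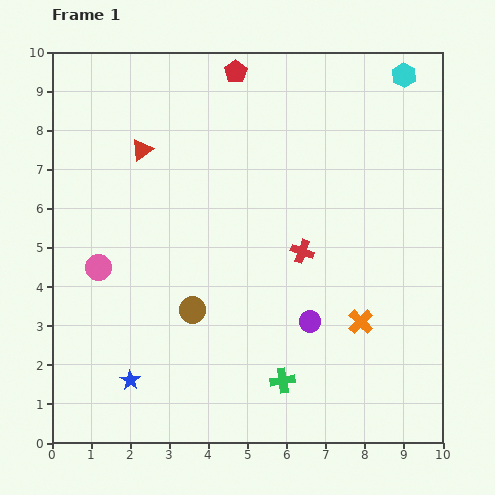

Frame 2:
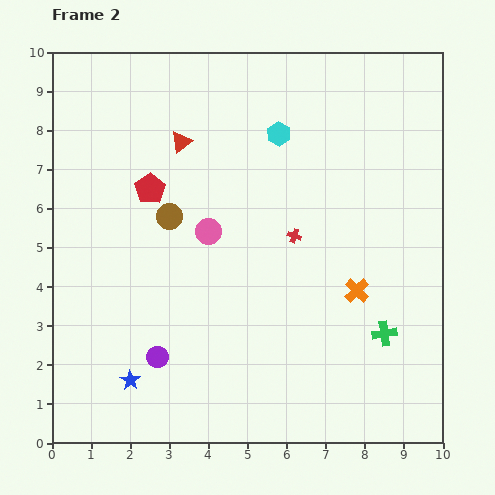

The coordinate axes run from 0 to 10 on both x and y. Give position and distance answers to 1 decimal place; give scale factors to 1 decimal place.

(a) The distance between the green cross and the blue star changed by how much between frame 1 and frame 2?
+2.7

Distance in frame 1: 3.9. Distance in frame 2: 6.6.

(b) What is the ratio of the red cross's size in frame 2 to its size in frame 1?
0.6×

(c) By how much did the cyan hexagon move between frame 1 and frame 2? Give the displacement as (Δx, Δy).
(-3.2, -1.5)

The cyan hexagon was at (9.0, 9.4) in frame 1 and (5.8, 7.9) in frame 2.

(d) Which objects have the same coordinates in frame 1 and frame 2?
the blue star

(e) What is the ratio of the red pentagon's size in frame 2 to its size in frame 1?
1.3×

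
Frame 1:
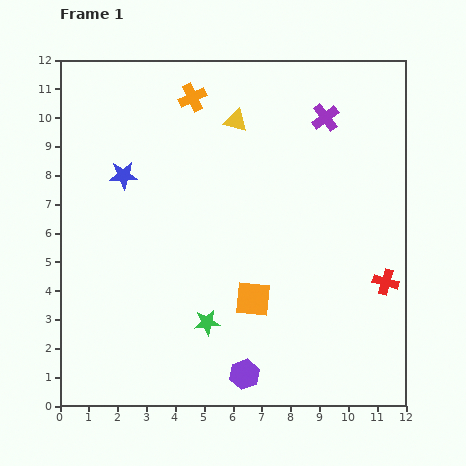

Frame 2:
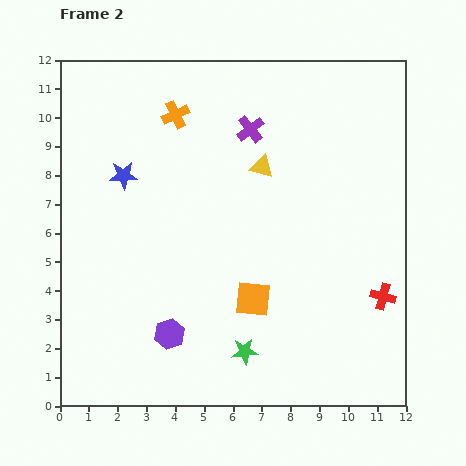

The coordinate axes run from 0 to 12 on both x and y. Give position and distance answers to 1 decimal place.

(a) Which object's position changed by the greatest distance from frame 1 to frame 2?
the purple hexagon

(moved 3.0; next 2.6)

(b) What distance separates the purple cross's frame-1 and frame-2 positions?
2.6

The purple cross moved from (9.2, 10.0) to (6.6, 9.6), a distance of √(2.6² + 0.4²) ≈ 2.6.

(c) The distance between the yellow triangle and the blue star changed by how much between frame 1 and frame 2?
+0.5

Distance in frame 1: 4.3. Distance in frame 2: 4.8.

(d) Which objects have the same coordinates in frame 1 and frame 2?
the orange square, the blue star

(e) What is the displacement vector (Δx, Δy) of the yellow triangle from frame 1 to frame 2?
(0.9, -1.6)

The yellow triangle was at (6.1, 9.9) in frame 1 and (7.0, 8.3) in frame 2.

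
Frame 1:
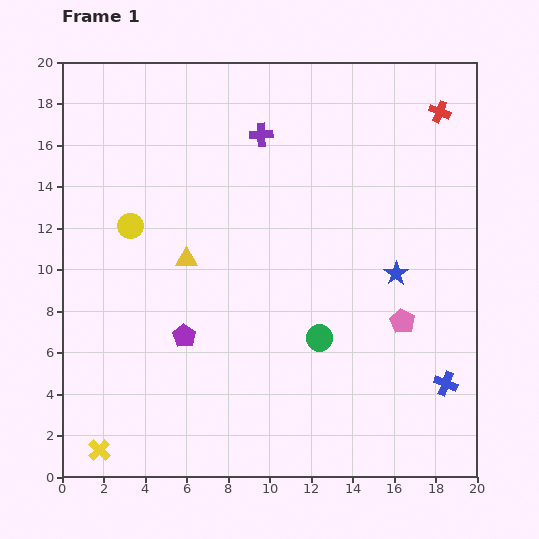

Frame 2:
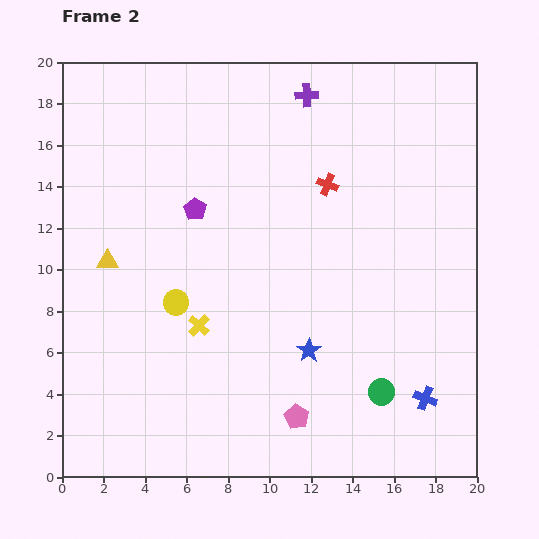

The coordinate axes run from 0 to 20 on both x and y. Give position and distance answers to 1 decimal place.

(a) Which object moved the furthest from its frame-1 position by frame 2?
the yellow cross

(moved 7.7; next 6.9)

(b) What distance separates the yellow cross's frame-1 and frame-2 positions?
7.7

The yellow cross moved from (1.8, 1.3) to (6.6, 7.3), a distance of √(4.8² + 6.0²) ≈ 7.7.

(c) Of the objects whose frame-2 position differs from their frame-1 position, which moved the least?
the blue cross

(moved 1.2)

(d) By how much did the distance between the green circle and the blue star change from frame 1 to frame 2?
-0.8

Distance in frame 1: 4.8. Distance in frame 2: 4.0.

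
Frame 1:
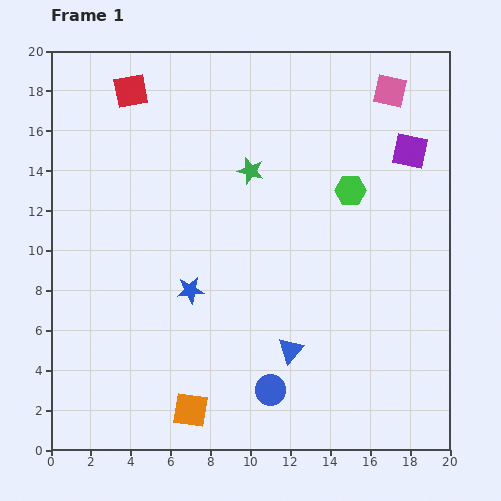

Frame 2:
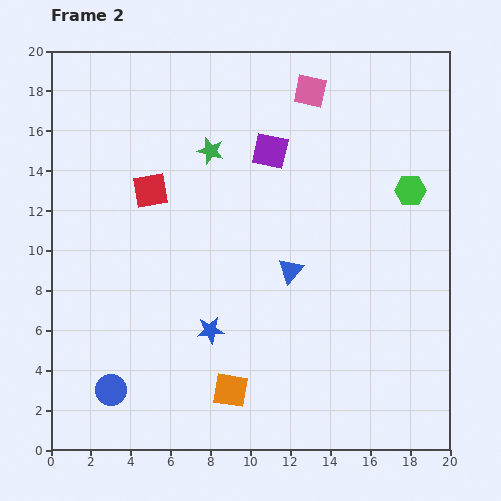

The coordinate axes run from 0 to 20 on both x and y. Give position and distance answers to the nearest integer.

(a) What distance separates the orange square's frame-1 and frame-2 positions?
2

The orange square moved from (7, 2) to (9, 3), a distance of √(2² + 1²) ≈ 2.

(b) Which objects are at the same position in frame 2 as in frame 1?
none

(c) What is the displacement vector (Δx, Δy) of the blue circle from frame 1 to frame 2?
(-8, 0)

The blue circle was at (11, 3) in frame 1 and (3, 3) in frame 2.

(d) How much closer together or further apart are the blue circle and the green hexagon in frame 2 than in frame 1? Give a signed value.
+7

Distance in frame 1: 11. Distance in frame 2: 18.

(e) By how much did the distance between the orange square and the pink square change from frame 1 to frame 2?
-3

Distance in frame 1: 19. Distance in frame 2: 16.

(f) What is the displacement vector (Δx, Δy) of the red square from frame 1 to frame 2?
(1, -5)

The red square was at (4, 18) in frame 1 and (5, 13) in frame 2.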